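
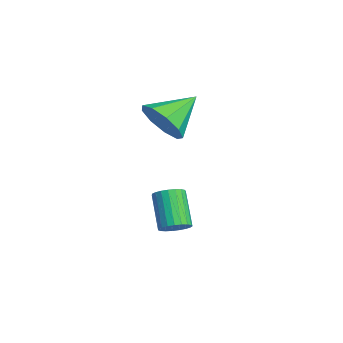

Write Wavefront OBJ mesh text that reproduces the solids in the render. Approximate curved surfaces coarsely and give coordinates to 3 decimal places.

v -1.2 -3.144 -3.414
v -0.72 -3.024 -2.993
v -1.859 -2.975 -1.706
v -2.34 -3.096 -2.126
v -0.793 -2.775 -3.067
v -1.933 -2.726 -1.78
v -0.937 -2.589 -3.202
v -2.076 -2.54 -1.914
v -1.126 -2.5 -3.373
v -2.266 -2.451 -2.085
v -1.328 -2.522 -3.551
v -2.468 -2.473 -2.263
v -1.508 -2.652 -3.705
v -2.648 -2.603 -2.418
v -1.635 -2.867 -3.809
v -2.775 -2.818 -2.522
v -1.687 -3.13 -3.845
v -2.826 -3.081 -2.557
v -1.654 -3.395 -3.806
v -2.793 -3.346 -2.518
v -1.543 -3.617 -3.699
v -2.682 -3.568 -2.412
v -1.373 -3.758 -3.543
v -2.512 -3.709 -2.256
v -1.173 -3.792 -3.365
v -2.312 -3.743 -2.077
v -0.977 -3.714 -3.195
v -2.117 -3.665 -1.907
v -0.82 -3.538 -3.063
v -1.96 -3.489 -1.775
v -0.729 -3.294 -2.991
v -1.869 -3.245 -1.704
v -2.667 -3.271 1.496
v -2.339 -3.727 2.442
v -3.253 -1.769 2.424
v -1.779 -3.324 2.143
v -1.634 -2.896 1.541
v -1.973 -2.644 0.918
v -2.636 -2.685 0.566
v -3.314 -3.001 0.649
v -3.69 -3.443 1.129
v -3.586 -3.805 1.78
v -3.053 -3.917 2.299
f 2 1 5
f 2 5 3
f 3 5 6
f 3 6 4
f 5 1 7
f 5 7 6
f 6 7 8
f 6 8 4
f 7 1 9
f 7 9 8
f 8 9 10
f 8 10 4
f 9 1 11
f 9 11 10
f 10 11 12
f 10 12 4
f 11 1 13
f 11 13 12
f 12 13 14
f 12 14 4
f 13 1 15
f 13 15 14
f 14 15 16
f 14 16 4
f 15 1 17
f 15 17 16
f 16 17 18
f 16 18 4
f 17 1 19
f 17 19 18
f 18 19 20
f 18 20 4
f 19 1 21
f 19 21 20
f 20 21 22
f 20 22 4
f 21 1 23
f 21 23 22
f 22 23 24
f 22 24 4
f 23 1 25
f 23 25 24
f 24 25 26
f 24 26 4
f 25 1 27
f 25 27 26
f 26 27 28
f 26 28 4
f 27 1 29
f 27 29 28
f 28 29 30
f 28 30 4
f 29 1 31
f 29 31 30
f 30 31 32
f 30 32 4
f 31 1 2
f 31 2 32
f 32 2 3
f 32 3 4
f 34 33 36
f 34 36 35
f 36 33 37
f 36 37 35
f 37 33 38
f 37 38 35
f 38 33 39
f 38 39 35
f 39 33 40
f 39 40 35
f 40 33 41
f 40 41 35
f 41 33 42
f 41 42 35
f 42 33 43
f 42 43 35
f 43 33 34
f 43 34 35



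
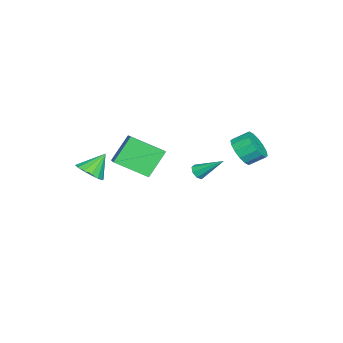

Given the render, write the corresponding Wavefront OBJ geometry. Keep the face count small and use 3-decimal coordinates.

v 1.348 -2.025 -0.114
v 1.579 -3.847 0.841
v 0.315 -1.407 1.316
v 0.546 -3.228 2.272
v 2.934 -1.372 0.748
v 3.165 -3.193 1.704
v 1.901 -0.753 2.179
v 2.132 -2.575 3.134
v -3.224 -0.425 -2.244
v -2.957 -0.145 -2.621
v -3.116 1.045 -1.076
v -3.367 -0.095 -2.646
v -3.692 -0.238 -2.436
v -3.743 -0.491 -2.113
v -3.49 -0.705 -1.867
v -3.081 -0.755 -1.841
v -2.755 -0.612 -2.051
v -2.704 -0.359 -2.374
v 3.962 -4.247 1.22
v 4.682 -4.297 1.724
v 3.238 -3.593 2.32
v 4.716 -3.897 1.509
v 4.549 -3.59 1.217
v 4.224 -3.46 0.925
v 3.829 -3.54 0.713
v 3.47 -3.809 0.636
v 3.243 -4.196 0.716
v 3.208 -4.596 0.931
v 3.376 -4.903 1.223
v 3.701 -5.033 1.515
v 4.095 -4.953 1.728
v 4.455 -4.684 1.804
v -1.565 2.357 0.712
v -0.612 2.552 0.828
v -0.861 3.417 1.425
v -1.815 3.223 1.308
v -0.747 2.802 0.408
v -0.996 3.668 1.005
v -1.101 2.934 0.07
v -1.35 3.799 0.666
v -1.58 2.911 -0.097
v -1.829 3.776 0.5
v -2.054 2.74 -0.047
v -2.303 3.605 0.55
v -2.398 2.466 0.207
v -2.647 3.331 0.803
v -2.519 2.163 0.595
v -2.768 3.028 1.192
v -2.384 1.912 1.015
v -2.633 2.778 1.612
v -2.03 1.781 1.354
v -2.279 2.646 1.95
v -1.551 1.804 1.52
v -1.8 2.669 2.117
v -1.077 1.975 1.47
v -1.326 2.84 2.067
v -0.733 2.249 1.217
v -0.982 3.114 1.813
f 2 4 1
f 5 2 1
f 1 4 3
f 3 5 1
f 2 8 4
f 6 2 5
f 6 8 2
f 4 8 3
f 7 5 3
f 3 8 7
f 7 6 5
f 8 6 7
f 10 9 12
f 10 12 11
f 12 9 13
f 12 13 11
f 13 9 14
f 13 14 11
f 14 9 15
f 14 15 11
f 15 9 16
f 15 16 11
f 16 9 17
f 16 17 11
f 17 9 18
f 17 18 11
f 18 9 10
f 18 10 11
f 20 19 22
f 20 22 21
f 22 19 23
f 22 23 21
f 23 19 24
f 23 24 21
f 24 19 25
f 24 25 21
f 25 19 26
f 25 26 21
f 26 19 27
f 26 27 21
f 27 19 28
f 27 28 21
f 28 19 29
f 28 29 21
f 29 19 30
f 29 30 21
f 30 19 31
f 30 31 21
f 31 19 32
f 31 32 21
f 32 19 20
f 32 20 21
f 34 33 37
f 34 37 35
f 35 37 38
f 35 38 36
f 37 33 39
f 37 39 38
f 38 39 40
f 38 40 36
f 39 33 41
f 39 41 40
f 40 41 42
f 40 42 36
f 41 33 43
f 41 43 42
f 42 43 44
f 42 44 36
f 43 33 45
f 43 45 44
f 44 45 46
f 44 46 36
f 45 33 47
f 45 47 46
f 46 47 48
f 46 48 36
f 47 33 49
f 47 49 48
f 48 49 50
f 48 50 36
f 49 33 51
f 49 51 50
f 50 51 52
f 50 52 36
f 51 33 53
f 51 53 52
f 52 53 54
f 52 54 36
f 53 33 55
f 53 55 54
f 54 55 56
f 54 56 36
f 55 33 57
f 55 57 56
f 56 57 58
f 56 58 36
f 57 33 34
f 57 34 58
f 58 34 35
f 58 35 36



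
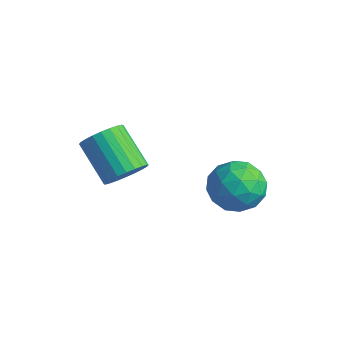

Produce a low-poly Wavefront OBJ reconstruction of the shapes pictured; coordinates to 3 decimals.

v -0.371 -3.696 2.936
v 0.145 -3.404 3.573
v -1.374 -3.272 4.741
v -1.889 -3.564 4.104
v 0.054 -3.114 3.423
v -1.464 -2.982 4.591
v -0.101 -2.912 3.199
v -1.619 -2.78 4.366
v -0.297 -2.829 2.934
v -1.815 -2.697 4.102
v -0.504 -2.879 2.67
v -2.023 -2.747 3.838
v -0.691 -3.052 2.446
v -2.21 -2.92 3.614
v -0.83 -3.324 2.297
v -2.348 -3.192 3.465
v -0.898 -3.653 2.246
v -2.417 -3.521 3.413
v -0.886 -3.988 2.299
v -2.405 -3.856 3.467
v -0.796 -4.278 2.449
v -2.314 -4.146 3.617
v -0.641 -4.48 2.674
v -2.159 -4.348 3.841
v -0.445 -4.563 2.938
v -1.963 -4.431 4.106
v -0.237 -4.513 3.202
v -1.756 -4.381 4.37
v -0.05 -4.34 3.426
v -1.569 -4.208 4.594
v 0.088 -4.068 3.575
v -1.43 -3.936 4.743
v 0.157 -3.739 3.627
v -1.362 -3.607 4.794
v 0.24 0.819 1.539
v 0.793 1.397 0.674
v 1.167 -0.777 1.066
v 1.72 -0.199 0.201
v 1.968 0.046 1.326
v 1.395 1.032 1.619
v 0.565 -0.412 0.121
v -0.008 0.574 0.414
v 0.994 0.636 -0.202
v 1.861 0.919 0.543
v 0.099 -0.299 1.197
v 0.966 -0.016 1.942
v 0.435 1.248 1.148
v 1.525 -0.628 0.592
v 1.671 -0.484 1.253
v 1.996 -0.144 0.745
v 0.789 1.034 1.703
v 1.114 1.373 1.195
v 1.805 0.58 1.578
v 0.846 -0.753 0.545
v 1.171 -0.414 0.037
v -0.036 0.764 0.995
v 0.289 1.104 0.487
v 0.155 0.04 0.162
v 0.878 1.14 0.125
v 1.424 0.202 -0.153
v 0.744 0.077 -0.2
v 0.407 0.657 -0.028
v 1.388 1.307 0.563
v 1.933 0.369 0.285
v 2.079 0.513 0.946
v 1.742 1.093 1.118
v 1.506 0.859 0.048
v 0.027 0.251 1.455
v 0.572 -0.687 1.177
v 0.218 -0.473 0.622
v -0.119 0.107 0.794
v 0.536 0.418 1.893
v 1.082 -0.52 1.615
v 1.553 -0.037 1.768
v 1.216 0.543 1.94
v 0.454 -0.239 1.692
f 2 1 5
f 2 5 3
f 3 5 6
f 3 6 4
f 5 1 7
f 5 7 6
f 6 7 8
f 6 8 4
f 7 1 9
f 7 9 8
f 8 9 10
f 8 10 4
f 9 1 11
f 9 11 10
f 10 11 12
f 10 12 4
f 11 1 13
f 11 13 12
f 12 13 14
f 12 14 4
f 13 1 15
f 13 15 14
f 14 15 16
f 14 16 4
f 15 1 17
f 15 17 16
f 16 17 18
f 16 18 4
f 17 1 19
f 17 19 18
f 18 19 20
f 18 20 4
f 19 1 21
f 19 21 20
f 20 21 22
f 20 22 4
f 21 1 23
f 21 23 22
f 22 23 24
f 22 24 4
f 23 1 25
f 23 25 24
f 24 25 26
f 24 26 4
f 25 1 27
f 25 27 26
f 26 27 28
f 26 28 4
f 27 1 29
f 27 29 28
f 28 29 30
f 28 30 4
f 29 1 31
f 29 31 30
f 30 31 32
f 30 32 4
f 31 1 33
f 31 33 32
f 32 33 34
f 32 34 4
f 33 1 2
f 33 2 34
f 34 2 3
f 34 3 4
f 35 72 51
f 72 46 75
f 51 75 40
f 72 75 51
f 35 51 47
f 51 40 52
f 47 52 36
f 51 52 47
f 35 47 56
f 47 36 57
f 56 57 42
f 47 57 56
f 35 56 68
f 56 42 71
f 68 71 45
f 56 71 68
f 35 68 72
f 68 45 76
f 72 76 46
f 68 76 72
f 36 52 63
f 52 40 66
f 63 66 44
f 52 66 63
f 40 75 53
f 75 46 74
f 53 74 39
f 75 74 53
f 46 76 73
f 76 45 69
f 73 69 37
f 76 69 73
f 45 71 70
f 71 42 58
f 70 58 41
f 71 58 70
f 42 57 62
f 57 36 59
f 62 59 43
f 57 59 62
f 38 64 50
f 64 44 65
f 50 65 39
f 64 65 50
f 38 50 48
f 50 39 49
f 48 49 37
f 50 49 48
f 38 48 55
f 48 37 54
f 55 54 41
f 48 54 55
f 38 55 60
f 55 41 61
f 60 61 43
f 55 61 60
f 38 60 64
f 60 43 67
f 64 67 44
f 60 67 64
f 39 65 53
f 65 44 66
f 53 66 40
f 65 66 53
f 37 49 73
f 49 39 74
f 73 74 46
f 49 74 73
f 41 54 70
f 54 37 69
f 70 69 45
f 54 69 70
f 43 61 62
f 61 41 58
f 62 58 42
f 61 58 62
f 44 67 63
f 67 43 59
f 63 59 36
f 67 59 63



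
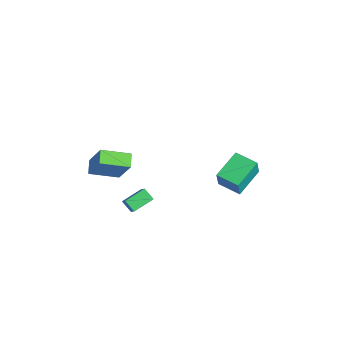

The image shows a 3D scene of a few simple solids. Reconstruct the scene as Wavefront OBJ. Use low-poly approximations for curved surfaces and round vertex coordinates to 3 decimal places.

v -4.215 -4.07 1.893
v -4.961 -3.739 2.273
v -3.776 -2.481 1.369
v -4.522 -2.15 1.749
v -3.178 -3.77 3.671
v -3.924 -3.439 4.051
v -2.739 -2.181 3.147
v -3.485 -1.85 3.527
v -2.172 2.663 0.34
v -1.853 2.399 1.53
v -3.11 4.194 0.931
v -2.791 3.93 2.121
v -1.009 3.43 0.199
v -0.69 3.166 1.389
v -1.947 4.961 0.79
v -1.628 4.697 1.98
v -1.849 -2.548 0.145
v -2.426 -2.827 0.625
v -2.068 -1.37 0.565
v -2.645 -1.648 1.044
v -0.735 -2.772 1.356
v -1.312 -3.05 1.835
v -0.954 -1.593 1.775
v -1.531 -1.872 2.255
f 2 4 1
f 5 2 1
f 1 4 3
f 3 5 1
f 2 8 4
f 6 2 5
f 6 8 2
f 4 8 3
f 7 5 3
f 3 8 7
f 7 6 5
f 8 6 7
f 10 12 9
f 13 10 9
f 9 12 11
f 11 13 9
f 10 16 12
f 14 10 13
f 14 16 10
f 12 16 11
f 15 13 11
f 11 16 15
f 15 14 13
f 16 14 15
f 18 20 17
f 21 18 17
f 17 20 19
f 19 21 17
f 18 24 20
f 22 18 21
f 22 24 18
f 20 24 19
f 23 21 19
f 19 24 23
f 23 22 21
f 24 22 23



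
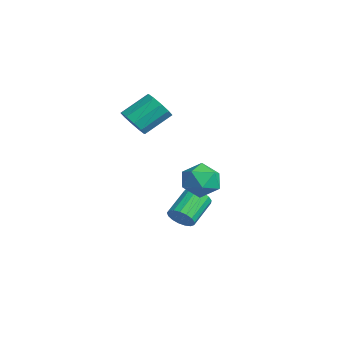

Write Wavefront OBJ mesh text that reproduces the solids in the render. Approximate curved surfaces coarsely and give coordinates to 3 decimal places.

v -0.704 -0.265 -2.943
v -0.333 -0.469 -2.264
v -1.226 0.861 -1.378
v -1.596 1.065 -2.057
v -0.101 -0.208 -2.42
v -0.993 1.122 -1.535
v -0.006 0.04 -2.697
v -0.899 1.369 -1.811
v -0.071 0.218 -3.029
v -0.964 1.547 -2.144
v -0.281 0.285 -3.342
v -1.174 1.614 -2.457
v -0.588 0.226 -3.564
v -1.481 1.556 -2.678
v -0.922 0.055 -3.643
v -1.814 1.385 -2.757
v -1.205 -0.189 -3.562
v -2.098 1.14 -2.676
v -1.374 -0.451 -3.339
v -2.266 0.879 -2.453
v -1.389 -0.67 -3.025
v -2.281 0.66 -2.139
v -1.247 -0.796 -2.693
v -2.139 0.533 -1.807
v -0.981 -0.801 -2.417
v -1.873 0.529 -1.532
v -0.651 -0.682 -2.263
v -1.543 0.647 -1.377
v -3.391 -1.777 2.968
v -2.686 -1.39 2.444
v -2.725 0.123 3.507
v -3.429 -0.263 4.032
v -3.203 -1.232 2.2
v -3.242 0.281 3.264
v -3.792 -1.282 2.25
v -3.831 0.231 3.314
v -4.228 -1.521 2.574
v -4.267 -0.008 3.638
v -4.344 -1.858 3.049
v -4.383 -0.345 4.113
v -4.095 -2.163 3.493
v -4.134 -0.65 4.556
v -3.578 -2.321 3.736
v -3.617 -0.808 4.8
v -2.989 -2.271 3.686
v -3.028 -0.758 4.75
v -2.553 -2.032 3.362
v -2.592 -0.519 4.426
v -2.437 -1.695 2.887
v -2.476 -0.182 3.951
v 0.984 1.08 0.788
v 1.787 0.466 1.327
v 0.473 -0.426 -0.167
v 1.276 -1.04 0.372
v 0.362 -0.66 0.949
v 0.678 0.271 1.539
v 1.582 -0.231 -0.379
v 1.898 0.7 0.211
v 2.157 -0.345 0.606
v 1.403 -0.61 1.427
v 0.857 0.65 -0.267
v 0.103 0.385 0.554
f 2 1 5
f 2 5 3
f 3 5 6
f 3 6 4
f 5 1 7
f 5 7 6
f 6 7 8
f 6 8 4
f 7 1 9
f 7 9 8
f 8 9 10
f 8 10 4
f 9 1 11
f 9 11 10
f 10 11 12
f 10 12 4
f 11 1 13
f 11 13 12
f 12 13 14
f 12 14 4
f 13 1 15
f 13 15 14
f 14 15 16
f 14 16 4
f 15 1 17
f 15 17 16
f 16 17 18
f 16 18 4
f 17 1 19
f 17 19 18
f 18 19 20
f 18 20 4
f 19 1 21
f 19 21 20
f 20 21 22
f 20 22 4
f 21 1 23
f 21 23 22
f 22 23 24
f 22 24 4
f 23 1 25
f 23 25 24
f 24 25 26
f 24 26 4
f 25 1 27
f 25 27 26
f 26 27 28
f 26 28 4
f 27 1 2
f 27 2 28
f 28 2 3
f 28 3 4
f 30 29 33
f 30 33 31
f 31 33 34
f 31 34 32
f 33 29 35
f 33 35 34
f 34 35 36
f 34 36 32
f 35 29 37
f 35 37 36
f 36 37 38
f 36 38 32
f 37 29 39
f 37 39 38
f 38 39 40
f 38 40 32
f 39 29 41
f 39 41 40
f 40 41 42
f 40 42 32
f 41 29 43
f 41 43 42
f 42 43 44
f 42 44 32
f 43 29 45
f 43 45 44
f 44 45 46
f 44 46 32
f 45 29 47
f 45 47 46
f 46 47 48
f 46 48 32
f 47 29 49
f 47 49 48
f 48 49 50
f 48 50 32
f 49 29 30
f 49 30 50
f 50 30 31
f 50 31 32
f 51 62 56
f 51 56 52
f 51 52 58
f 51 58 61
f 51 61 62
f 52 56 60
f 56 62 55
f 62 61 53
f 61 58 57
f 58 52 59
f 54 60 55
f 54 55 53
f 54 53 57
f 54 57 59
f 54 59 60
f 55 60 56
f 53 55 62
f 57 53 61
f 59 57 58
f 60 59 52



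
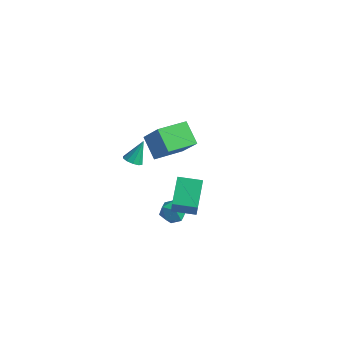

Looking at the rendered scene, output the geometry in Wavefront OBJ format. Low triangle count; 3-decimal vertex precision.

v -2.994 0.527 -1.825
v -2.465 0.684 -1.967
v -2.906 1.293 -0.655
v -2.688 0.919 -2.104
v -3.028 1.005 -2.134
v -3.356 0.908 -2.046
v -3.545 0.666 -1.874
v -3.523 0.371 -1.682
v -3.3 0.136 -1.545
v -2.96 0.05 -1.515
v -2.632 0.147 -1.603
v -2.443 0.389 -1.775
v 2.087 -1.58 -0.695
v 2.577 -1.849 -1.221
v 1.923 -2.731 -0.259
v 2.413 -3 -0.785
v 2.67 -2.563 -0.209
v 2.772 -1.851 -0.479
v 1.728 -2.729 -1.001
v 1.83 -2.017 -1.271
v 2.355 -2.559 -1.41
v 2.937 -2.457 -0.921
v 1.563 -2.123 -0.559
v 2.145 -2.021 -0.07
v 2.768 -3.017 0.171
v 2.086 -1.834 1.023
v 3.792 -2.33 0.037
v 3.109 -1.147 0.889
v 3.451 -3.733 1.711
v 2.768 -2.55 2.563
v 4.474 -3.046 1.577
v 3.792 -1.863 2.429
v -4.016 2.52 -1.816
v -2.887 2.383 -0.396
v -3.535 4.262 -2.031
v -2.406 4.125 -0.611
v -2.894 2.095 -2.749
v -1.765 1.958 -1.329
v -2.413 3.837 -2.964
v -1.284 3.7 -1.544
f 2 1 4
f 2 4 3
f 4 1 5
f 4 5 3
f 5 1 6
f 5 6 3
f 6 1 7
f 6 7 3
f 7 1 8
f 7 8 3
f 8 1 9
f 8 9 3
f 9 1 10
f 9 10 3
f 10 1 11
f 10 11 3
f 11 1 12
f 11 12 3
f 12 1 2
f 12 2 3
f 13 24 18
f 13 18 14
f 13 14 20
f 13 20 23
f 13 23 24
f 14 18 22
f 18 24 17
f 24 23 15
f 23 20 19
f 20 14 21
f 16 22 17
f 16 17 15
f 16 15 19
f 16 19 21
f 16 21 22
f 17 22 18
f 15 17 24
f 19 15 23
f 21 19 20
f 22 21 14
f 26 28 25
f 29 26 25
f 25 28 27
f 27 29 25
f 26 32 28
f 30 26 29
f 30 32 26
f 28 32 27
f 31 29 27
f 27 32 31
f 31 30 29
f 32 30 31
f 34 36 33
f 37 34 33
f 33 36 35
f 35 37 33
f 34 40 36
f 38 34 37
f 38 40 34
f 36 40 35
f 39 37 35
f 35 40 39
f 39 38 37
f 40 38 39



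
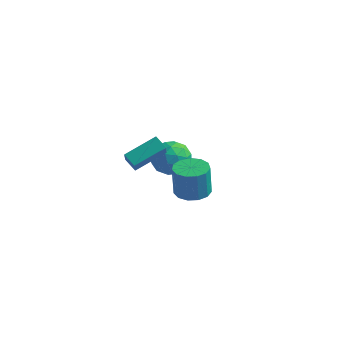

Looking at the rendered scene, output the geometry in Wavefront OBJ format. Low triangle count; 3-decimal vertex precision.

v -4.474 3.802 -4.225
v -3.588 4.502 -4.56
v -3.312 2.918 -3
v -2.426 3.618 -3.335
v -3.329 4.063 -2.724
v -4.047 4.61 -3.481
v -2.853 2.81 -4.079
v -3.571 3.357 -4.836
v -2.586 3.889 -4.47
v -2.88 4.663 -3.633
v -4.02 2.757 -3.927
v -4.314 3.531 -3.09
v -4.133 4.23 -4.5
v -2.767 3.19 -3.06
v -3.298 3.452 -2.701
v -2.777 3.863 -2.898
v -4.402 4.293 -3.866
v -3.882 4.704 -4.063
v -3.729 4.446 -2.984
v -3.018 2.716 -3.497
v -2.498 3.127 -3.694
v -4.123 3.557 -4.662
v -3.602 3.968 -4.859
v -3.171 2.974 -4.576
v -3.023 4.28 -4.644
v -2.34 3.761 -3.924
v -2.592 3.286 -4.361
v -3.014 3.607 -4.806
v -3.196 4.735 -4.152
v -2.513 4.216 -3.432
v -3.044 4.478 -3.073
v -3.466 4.799 -3.518
v -2.607 4.375 -4.099
v -4.387 3.204 -4.128
v -3.704 2.685 -3.408
v -3.434 2.621 -4.042
v -3.856 2.942 -4.487
v -4.56 3.659 -3.636
v -3.877 3.14 -2.916
v -3.886 3.813 -2.754
v -4.308 4.134 -3.199
v -4.293 3.045 -3.461
v -5.04 1.755 -3.352
v -4.101 3.32 -2.509
v -4.324 1.598 -3.858
v -3.385 3.163 -3.014
v -4.455 0.797 -2.226
v -3.516 2.362 -1.382
v -3.739 0.64 -2.731
v -2.8 2.205 -1.888
v 1.761 -2.642 -0.668
v 2.255 -1.868 -0.61
v 2.233 -1.984 1.126
v 1.739 -2.758 1.068
v 1.757 -1.724 -0.607
v 1.735 -1.84 1.129
v 1.26 -1.872 -0.623
v 1.238 -1.987 1.113
v 0.923 -2.264 -0.654
v 0.9 -2.38 1.082
v 0.851 -2.776 -0.689
v 0.829 -2.892 1.047
v 1.069 -3.246 -0.717
v 1.046 -3.362 1.019
v 1.506 -3.524 -0.73
v 1.484 -3.64 1.006
v 2.024 -3.522 -0.723
v 2.002 -3.638 1.013
v 2.459 -3.241 -0.699
v 2.437 -3.356 1.037
v 2.672 -2.769 -0.665
v 2.65 -2.885 1.071
v 2.596 -2.258 -0.632
v 2.574 -2.373 1.104
f 1 38 17
f 38 12 41
f 17 41 6
f 38 41 17
f 1 17 13
f 17 6 18
f 13 18 2
f 17 18 13
f 1 13 22
f 13 2 23
f 22 23 8
f 13 23 22
f 1 22 34
f 22 8 37
f 34 37 11
f 22 37 34
f 1 34 38
f 34 11 42
f 38 42 12
f 34 42 38
f 2 18 29
f 18 6 32
f 29 32 10
f 18 32 29
f 6 41 19
f 41 12 40
f 19 40 5
f 41 40 19
f 12 42 39
f 42 11 35
f 39 35 3
f 42 35 39
f 11 37 36
f 37 8 24
f 36 24 7
f 37 24 36
f 8 23 28
f 23 2 25
f 28 25 9
f 23 25 28
f 4 30 16
f 30 10 31
f 16 31 5
f 30 31 16
f 4 16 14
f 16 5 15
f 14 15 3
f 16 15 14
f 4 14 21
f 14 3 20
f 21 20 7
f 14 20 21
f 4 21 26
f 21 7 27
f 26 27 9
f 21 27 26
f 4 26 30
f 26 9 33
f 30 33 10
f 26 33 30
f 5 31 19
f 31 10 32
f 19 32 6
f 31 32 19
f 3 15 39
f 15 5 40
f 39 40 12
f 15 40 39
f 7 20 36
f 20 3 35
f 36 35 11
f 20 35 36
f 9 27 28
f 27 7 24
f 28 24 8
f 27 24 28
f 10 33 29
f 33 9 25
f 29 25 2
f 33 25 29
f 44 46 43
f 47 44 43
f 43 46 45
f 45 47 43
f 44 50 46
f 48 44 47
f 48 50 44
f 46 50 45
f 49 47 45
f 45 50 49
f 49 48 47
f 50 48 49
f 52 51 55
f 52 55 53
f 53 55 56
f 53 56 54
f 55 51 57
f 55 57 56
f 56 57 58
f 56 58 54
f 57 51 59
f 57 59 58
f 58 59 60
f 58 60 54
f 59 51 61
f 59 61 60
f 60 61 62
f 60 62 54
f 61 51 63
f 61 63 62
f 62 63 64
f 62 64 54
f 63 51 65
f 63 65 64
f 64 65 66
f 64 66 54
f 65 51 67
f 65 67 66
f 66 67 68
f 66 68 54
f 67 51 69
f 67 69 68
f 68 69 70
f 68 70 54
f 69 51 71
f 69 71 70
f 70 71 72
f 70 72 54
f 71 51 73
f 71 73 72
f 72 73 74
f 72 74 54
f 73 51 52
f 73 52 74
f 74 52 53
f 74 53 54



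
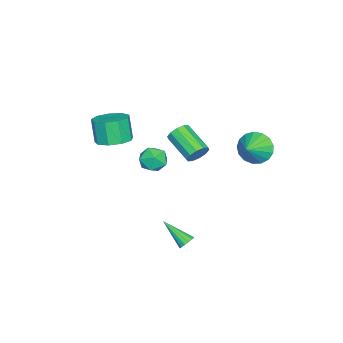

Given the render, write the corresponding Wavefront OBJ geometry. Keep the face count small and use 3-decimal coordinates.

v 1.834 -2.508 2.965
v 2.82 -2.418 3.251
v 2.431 -2.762 4.701
v 1.446 -2.852 4.415
v 2.494 -1.796 3.311
v 2.105 -2.14 4.761
v 1.859 -1.508 3.209
v 1.47 -1.852 4.659
v 1.213 -1.687 2.993
v 0.824 -2.031 4.443
v 0.858 -2.25 2.764
v 0.469 -2.595 4.214
v 0.959 -2.934 2.629
v 0.57 -3.279 4.079
v 1.47 -3.419 2.651
v 1.081 -3.763 4.101
v 2.152 -3.477 2.82
v 1.763 -3.821 4.27
v 2.685 -3.082 3.057
v 2.296 -3.426 4.507
v -0.179 1.493 1.456
v 0.24 1.553 2.038
v -0.702 0.086 2.866
v -1.121 0.027 2.284
v -0.115 1.814 2.097
v -1.057 0.348 2.925
v -0.495 1.953 1.911
v -1.437 0.486 2.739
v -0.754 1.916 1.551
v -1.696 0.45 2.38
v -0.793 1.718 1.155
v -1.735 0.251 1.983
v -0.598 1.434 0.874
v -1.54 -0.033 1.702
v -0.243 1.172 0.815
v -1.185 -0.294 1.643
v 0.137 1.034 1.001
v -0.805 -0.433 1.829
v 0.396 1.07 1.36
v -0.546 -0.396 2.189
v 0.435 1.269 1.757
v -0.507 -0.198 2.585
v -2.268 4.023 1.195
v -1.78 4.528 0.387
v -1.072 3.877 1.825
v -1.905 4.906 0.711
v -2.112 5.081 1.145
v -2.355 5.014 1.591
v -2.579 4.719 1.945
v -2.731 4.266 2.128
v -2.777 3.757 2.097
v -2.706 3.309 1.86
v -2.535 3.024 1.47
v -2.303 2.969 1.016
v -2.063 3.155 0.604
v -1.87 3.54 0.327
v -1.768 4.036 0.249
v 1.517 0.355 1.961
v 2.353 0.612 2.145
v 1.867 -1.012 2.275
v 2.703 -0.755 2.459
v 2.033 -0.512 2.997
v 1.816 0.333 2.803
v 2.404 -0.733 1.617
v 2.187 0.112 1.423
v 2.901 -0.061 1.932
v 2.672 0.076 2.785
v 1.548 -0.476 1.635
v 1.319 -0.339 2.488
v 4.047 2.383 -2.411
v 4.462 2.137 -2.604
v 3.693 0.937 -1.329
v 4.555 2.273 -2.392
v 4.512 2.439 -2.184
v 4.344 2.59 -2.037
v 4.097 2.685 -1.99
v 3.836 2.7 -2.056
v 3.632 2.629 -2.217
v 3.539 2.493 -2.429
v 3.582 2.327 -2.637
v 3.75 2.177 -2.784
v 3.997 2.081 -2.831
v 4.258 2.066 -2.765
f 2 1 5
f 2 5 3
f 3 5 6
f 3 6 4
f 5 1 7
f 5 7 6
f 6 7 8
f 6 8 4
f 7 1 9
f 7 9 8
f 8 9 10
f 8 10 4
f 9 1 11
f 9 11 10
f 10 11 12
f 10 12 4
f 11 1 13
f 11 13 12
f 12 13 14
f 12 14 4
f 13 1 15
f 13 15 14
f 14 15 16
f 14 16 4
f 15 1 17
f 15 17 16
f 16 17 18
f 16 18 4
f 17 1 19
f 17 19 18
f 18 19 20
f 18 20 4
f 19 1 2
f 19 2 20
f 20 2 3
f 20 3 4
f 22 21 25
f 22 25 23
f 23 25 26
f 23 26 24
f 25 21 27
f 25 27 26
f 26 27 28
f 26 28 24
f 27 21 29
f 27 29 28
f 28 29 30
f 28 30 24
f 29 21 31
f 29 31 30
f 30 31 32
f 30 32 24
f 31 21 33
f 31 33 32
f 32 33 34
f 32 34 24
f 33 21 35
f 33 35 34
f 34 35 36
f 34 36 24
f 35 21 37
f 35 37 36
f 36 37 38
f 36 38 24
f 37 21 39
f 37 39 38
f 38 39 40
f 38 40 24
f 39 21 41
f 39 41 40
f 40 41 42
f 40 42 24
f 41 21 22
f 41 22 42
f 42 22 23
f 42 23 24
f 44 43 46
f 44 46 45
f 46 43 47
f 46 47 45
f 47 43 48
f 47 48 45
f 48 43 49
f 48 49 45
f 49 43 50
f 49 50 45
f 50 43 51
f 50 51 45
f 51 43 52
f 51 52 45
f 52 43 53
f 52 53 45
f 53 43 54
f 53 54 45
f 54 43 55
f 54 55 45
f 55 43 56
f 55 56 45
f 56 43 57
f 56 57 45
f 57 43 44
f 57 44 45
f 58 69 63
f 58 63 59
f 58 59 65
f 58 65 68
f 58 68 69
f 59 63 67
f 63 69 62
f 69 68 60
f 68 65 64
f 65 59 66
f 61 67 62
f 61 62 60
f 61 60 64
f 61 64 66
f 61 66 67
f 62 67 63
f 60 62 69
f 64 60 68
f 66 64 65
f 67 66 59
f 71 70 73
f 71 73 72
f 73 70 74
f 73 74 72
f 74 70 75
f 74 75 72
f 75 70 76
f 75 76 72
f 76 70 77
f 76 77 72
f 77 70 78
f 77 78 72
f 78 70 79
f 78 79 72
f 79 70 80
f 79 80 72
f 80 70 81
f 80 81 72
f 81 70 82
f 81 82 72
f 82 70 83
f 82 83 72
f 83 70 71
f 83 71 72



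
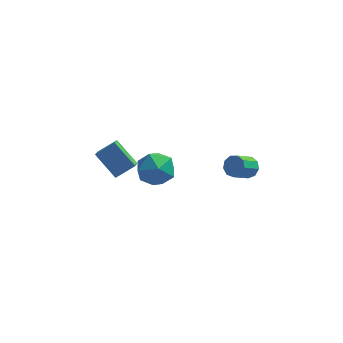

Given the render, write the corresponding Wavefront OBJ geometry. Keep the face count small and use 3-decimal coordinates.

v -3.677 2.017 0.419
v -3.708 1.283 0.846
v -2.709 2.383 1.12
v -2.74 1.648 1.547
v -2.56 1.292 -0.747
v -2.591 0.557 -0.32
v -1.592 1.657 -0.046
v -1.623 0.923 0.381
v 4.218 -1.322 2.75
v 4.746 -1.633 2.933
v 4.07 -2.369 3.634
v 3.542 -2.058 3.45
v 4.667 -1.3 3.206
v 3.99 -2.035 3.906
v 4.377 -0.977 3.265
v 3.701 -1.713 3.965
v 4.013 -0.816 3.083
v 3.337 -1.551 3.783
v 3.745 -0.892 2.745
v 3.069 -1.627 3.446
v 3.698 -1.169 2.409
v 3.022 -1.904 3.11
v 3.895 -1.518 2.233
v 3.219 -2.253 2.933
v 4.243 -1.775 2.298
v 3.567 -2.511 2.999
v 4.579 -1.821 2.575
v 3.903 -2.556 3.276
v -0.664 3.295 -0.584
v 0.092 2.468 -0.19
v -1.492 1.992 -1.73
v -0.736 1.165 -1.336
v -1.571 1.6 -0.611
v -1.059 2.405 0.097
v -0.341 2.055 -2.017
v 0.171 2.86 -1.309
v 0.292 1.701 -1.076
v -0.468 1.42 -0.207
v -0.932 3.04 -1.713
v -1.692 2.759 -0.844
f 2 4 1
f 5 2 1
f 1 4 3
f 3 5 1
f 2 8 4
f 6 2 5
f 6 8 2
f 4 8 3
f 7 5 3
f 3 8 7
f 7 6 5
f 8 6 7
f 10 9 13
f 10 13 11
f 11 13 14
f 11 14 12
f 13 9 15
f 13 15 14
f 14 15 16
f 14 16 12
f 15 9 17
f 15 17 16
f 16 17 18
f 16 18 12
f 17 9 19
f 17 19 18
f 18 19 20
f 18 20 12
f 19 9 21
f 19 21 20
f 20 21 22
f 20 22 12
f 21 9 23
f 21 23 22
f 22 23 24
f 22 24 12
f 23 9 25
f 23 25 24
f 24 25 26
f 24 26 12
f 25 9 27
f 25 27 26
f 26 27 28
f 26 28 12
f 27 9 10
f 27 10 28
f 28 10 11
f 28 11 12
f 29 40 34
f 29 34 30
f 29 30 36
f 29 36 39
f 29 39 40
f 30 34 38
f 34 40 33
f 40 39 31
f 39 36 35
f 36 30 37
f 32 38 33
f 32 33 31
f 32 31 35
f 32 35 37
f 32 37 38
f 33 38 34
f 31 33 40
f 35 31 39
f 37 35 36
f 38 37 30



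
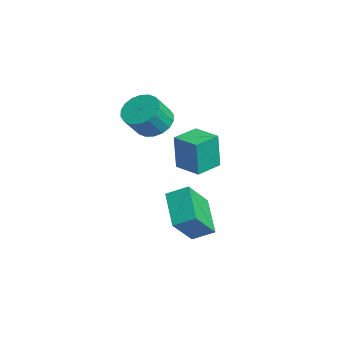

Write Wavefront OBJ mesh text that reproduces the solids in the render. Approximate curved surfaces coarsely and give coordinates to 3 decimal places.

v 1.763 1.232 -1.063
v 2.147 2.171 -0.543
v 1.043 2.3 -2.46
v 1.427 3.239 -1.939
v 3.513 1.081 -2.081
v 3.897 2.02 -1.56
v 2.793 2.149 -3.477
v 3.177 3.088 -2.957
v 0.375 2.088 -0.17
v 0.436 1.966 1.685
v -0.305 3.273 -0.07
v -0.244 3.152 1.785
v 1.564 2.768 -0.165
v 1.625 2.647 1.69
v 0.884 3.954 -0.065
v 0.945 3.832 1.79
v -0.822 1.415 2.147
v -0.296 0.872 1.538
v 0.168 0.103 2.625
v -0.358 0.645 3.233
v -0.023 1.189 1.645
v 0.441 0.419 2.732
v 0.092 1.55 1.852
v 0.556 0.78 2.939
v 0.026 1.884 2.117
v 0.49 1.115 3.204
v -0.208 2.126 2.388
v 0.256 1.356 3.474
v -0.563 2.226 2.611
v -0.099 1.457 3.697
v -0.97 2.166 2.742
v -0.506 1.397 3.829
v -1.348 1.957 2.755
v -0.884 1.188 3.842
v -1.621 1.641 2.648
v -1.157 0.871 3.735
v -1.736 1.28 2.441
v -1.272 0.51 3.528
v -1.67 0.945 2.176
v -1.206 0.176 3.263
v -1.436 0.704 1.906
v -0.972 -0.066 2.992
v -1.081 0.603 1.683
v -0.617 -0.166 2.769
v -0.674 0.663 1.551
v -0.21 -0.106 2.638
f 2 4 1
f 5 2 1
f 1 4 3
f 3 5 1
f 2 8 4
f 6 2 5
f 6 8 2
f 4 8 3
f 7 5 3
f 3 8 7
f 7 6 5
f 8 6 7
f 10 12 9
f 13 10 9
f 9 12 11
f 11 13 9
f 10 16 12
f 14 10 13
f 14 16 10
f 12 16 11
f 15 13 11
f 11 16 15
f 15 14 13
f 16 14 15
f 18 17 21
f 18 21 19
f 19 21 22
f 19 22 20
f 21 17 23
f 21 23 22
f 22 23 24
f 22 24 20
f 23 17 25
f 23 25 24
f 24 25 26
f 24 26 20
f 25 17 27
f 25 27 26
f 26 27 28
f 26 28 20
f 27 17 29
f 27 29 28
f 28 29 30
f 28 30 20
f 29 17 31
f 29 31 30
f 30 31 32
f 30 32 20
f 31 17 33
f 31 33 32
f 32 33 34
f 32 34 20
f 33 17 35
f 33 35 34
f 34 35 36
f 34 36 20
f 35 17 37
f 35 37 36
f 36 37 38
f 36 38 20
f 37 17 39
f 37 39 38
f 38 39 40
f 38 40 20
f 39 17 41
f 39 41 40
f 40 41 42
f 40 42 20
f 41 17 43
f 41 43 42
f 42 43 44
f 42 44 20
f 43 17 45
f 43 45 44
f 44 45 46
f 44 46 20
f 45 17 18
f 45 18 46
f 46 18 19
f 46 19 20



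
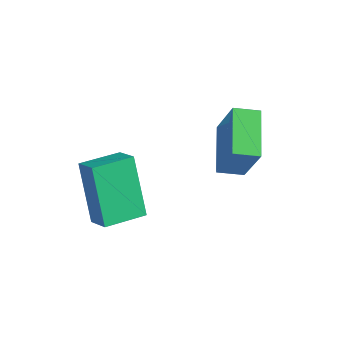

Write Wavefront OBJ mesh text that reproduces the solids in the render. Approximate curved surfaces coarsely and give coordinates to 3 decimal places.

v -3.502 -3.529 -0.659
v -4.544 -3.084 1.203
v -3.172 -2.155 -0.803
v -4.215 -1.71 1.06
v -2.705 -3.67 -0.18
v -3.748 -3.225 1.683
v -2.376 -2.296 -0.323
v -3.418 -1.851 1.539
v -2.054 0.29 2.543
v -1.243 0.131 4.187
v -1.528 0.942 2.347
v -0.718 0.783 3.991
v -0.942 -0.803 1.889
v -0.132 -0.962 3.533
v -0.417 -0.151 1.693
v 0.394 -0.31 3.337
f 2 4 1
f 5 2 1
f 1 4 3
f 3 5 1
f 2 8 4
f 6 2 5
f 6 8 2
f 4 8 3
f 7 5 3
f 3 8 7
f 7 6 5
f 8 6 7
f 10 12 9
f 13 10 9
f 9 12 11
f 11 13 9
f 10 16 12
f 14 10 13
f 14 16 10
f 12 16 11
f 15 13 11
f 11 16 15
f 15 14 13
f 16 14 15



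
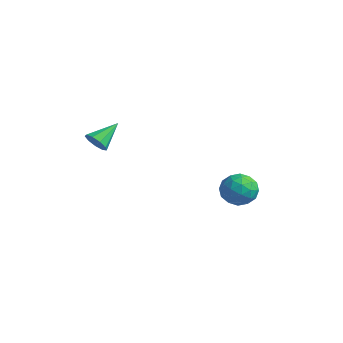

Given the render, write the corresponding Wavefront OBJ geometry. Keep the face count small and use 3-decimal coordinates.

v -1.235 -3.254 0.969
v -0.681 -3.432 1.302
v -1.285 -1.906 1.771
v -0.568 -3.201 0.922
v -0.768 -2.996 0.564
v -1.185 -2.911 0.395
v -1.626 -2.987 0.495
v -1.884 -3.188 0.817
v -1.838 -3.42 1.209
v -1.509 -3.574 1.489
v -1.053 -3.579 1.526
v 0.896 4.18 -3.44
v 1.49 3.838 -2.7
v 1.15 2.802 -4.28
v 1.744 2.46 -3.54
v 0.75 2.554 -3.387
v 0.594 3.406 -2.868
v 2.046 3.234 -4.112
v 1.89 4.086 -3.593
v 2.201 3.253 -3.115
v 1.4 2.833 -2.667
v 1.24 3.807 -4.313
v 0.439 3.387 -3.865
v 1.171 4.13 -2.996
v 1.469 2.51 -3.984
v 0.885 2.566 -3.894
v 1.234 2.364 -3.459
v 0.644 3.876 -3.095
v 0.993 3.674 -2.66
v 0.558 2.92 -3.064
v 1.647 2.966 -4.32
v 1.996 2.764 -3.885
v 1.406 4.276 -3.521
v 1.755 4.074 -3.086
v 2.082 3.72 -3.916
v 1.938 3.585 -2.805
v 2.087 2.775 -3.299
v 2.265 3.23 -3.635
v 2.173 3.731 -3.33
v 1.467 3.338 -2.542
v 1.616 2.528 -3.035
v 1.032 2.583 -2.946
v 0.94 3.084 -2.641
v 1.885 2.994 -2.785
v 1.024 4.112 -3.945
v 1.173 3.302 -4.438
v 1.7 3.556 -4.339
v 1.608 4.057 -4.034
v 0.553 3.865 -3.681
v 0.702 3.055 -4.175
v 0.467 2.909 -3.65
v 0.375 3.41 -3.345
v 0.755 3.646 -4.195
f 2 1 4
f 2 4 3
f 4 1 5
f 4 5 3
f 5 1 6
f 5 6 3
f 6 1 7
f 6 7 3
f 7 1 8
f 7 8 3
f 8 1 9
f 8 9 3
f 9 1 10
f 9 10 3
f 10 1 11
f 10 11 3
f 11 1 2
f 11 2 3
f 12 49 28
f 49 23 52
f 28 52 17
f 49 52 28
f 12 28 24
f 28 17 29
f 24 29 13
f 28 29 24
f 12 24 33
f 24 13 34
f 33 34 19
f 24 34 33
f 12 33 45
f 33 19 48
f 45 48 22
f 33 48 45
f 12 45 49
f 45 22 53
f 49 53 23
f 45 53 49
f 13 29 40
f 29 17 43
f 40 43 21
f 29 43 40
f 17 52 30
f 52 23 51
f 30 51 16
f 52 51 30
f 23 53 50
f 53 22 46
f 50 46 14
f 53 46 50
f 22 48 47
f 48 19 35
f 47 35 18
f 48 35 47
f 19 34 39
f 34 13 36
f 39 36 20
f 34 36 39
f 15 41 27
f 41 21 42
f 27 42 16
f 41 42 27
f 15 27 25
f 27 16 26
f 25 26 14
f 27 26 25
f 15 25 32
f 25 14 31
f 32 31 18
f 25 31 32
f 15 32 37
f 32 18 38
f 37 38 20
f 32 38 37
f 15 37 41
f 37 20 44
f 41 44 21
f 37 44 41
f 16 42 30
f 42 21 43
f 30 43 17
f 42 43 30
f 14 26 50
f 26 16 51
f 50 51 23
f 26 51 50
f 18 31 47
f 31 14 46
f 47 46 22
f 31 46 47
f 20 38 39
f 38 18 35
f 39 35 19
f 38 35 39
f 21 44 40
f 44 20 36
f 40 36 13
f 44 36 40



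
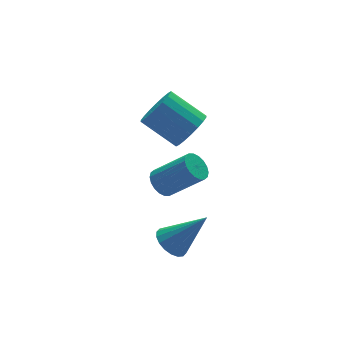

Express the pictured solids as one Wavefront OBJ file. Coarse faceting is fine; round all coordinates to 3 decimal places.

v 2.043 1.709 -2.432
v 2.618 1.86 -2.82
v 3.752 0.942 -1.496
v 3.177 0.791 -1.108
v 2.596 2.11 -2.627
v 3.73 1.192 -1.304
v 2.464 2.28 -2.396
v 3.598 1.362 -1.072
v 2.248 2.337 -2.172
v 3.382 1.419 -0.848
v 1.992 2.27 -1.999
v 3.126 1.352 -0.676
v 1.746 2.092 -1.912
v 2.88 1.173 -0.589
v 1.559 1.838 -1.928
v 2.693 0.919 -0.605
v 1.468 1.558 -2.044
v 2.602 0.64 -0.72
v 1.49 1.308 -2.236
v 2.624 0.39 -0.913
v 1.622 1.138 -2.468
v 2.756 0.22 -1.144
v 1.838 1.081 -2.692
v 2.972 0.163 -1.368
v 2.094 1.148 -2.864
v 3.228 0.23 -1.541
v 2.34 1.327 -2.951
v 3.474 0.408 -1.628
v 2.527 1.581 -2.935
v 3.661 0.662 -1.612
v 3.537 1.897 0.196
v 3.859 1.463 1.013
v 2.906 2.728 2.062
v 2.583 3.163 1.244
v 4.168 1.761 0.933
v 3.214 3.026 1.982
v 4.351 2.087 0.708
v 3.397 3.352 1.756
v 4.373 2.374 0.381
v 3.419 3.639 1.429
v 4.229 2.568 0.017
v 3.276 3.833 1.066
v 3.949 2.628 -0.311
v 2.995 3.893 0.737
v 3.586 2.544 -0.539
v 2.633 3.809 0.51
v 3.214 2.332 -0.622
v 2.261 3.597 0.427
v 2.906 2.034 -0.542
v 1.952 3.299 0.507
v 2.723 1.708 -0.316
v 1.769 2.973 0.732
v 2.701 1.421 0.011
v 1.747 2.686 1.059
v 2.844 1.227 0.374
v 1.891 2.492 1.423
v 3.125 1.167 0.703
v 2.171 2.432 1.751
v 3.487 1.251 0.93
v 2.534 2.516 1.979
v 0.401 -2.102 -2.416
v 0.988 -2.245 -2.925
v 1.619 -2.758 -0.824
v 1.046 -1.911 -2.831
v 0.975 -1.615 -2.655
v 0.791 -1.415 -2.432
v 0.529 -1.352 -2.206
v 0.242 -1.437 -2.021
v -0.013 -1.653 -1.915
v -0.187 -1.959 -1.908
v -0.244 -2.293 -2.002
v -0.174 -2.589 -2.178
v 0.011 -2.789 -2.401
v 0.272 -2.853 -2.627
v 0.559 -2.768 -2.812
v 0.815 -2.551 -2.918
f 2 1 5
f 2 5 3
f 3 5 6
f 3 6 4
f 5 1 7
f 5 7 6
f 6 7 8
f 6 8 4
f 7 1 9
f 7 9 8
f 8 9 10
f 8 10 4
f 9 1 11
f 9 11 10
f 10 11 12
f 10 12 4
f 11 1 13
f 11 13 12
f 12 13 14
f 12 14 4
f 13 1 15
f 13 15 14
f 14 15 16
f 14 16 4
f 15 1 17
f 15 17 16
f 16 17 18
f 16 18 4
f 17 1 19
f 17 19 18
f 18 19 20
f 18 20 4
f 19 1 21
f 19 21 20
f 20 21 22
f 20 22 4
f 21 1 23
f 21 23 22
f 22 23 24
f 22 24 4
f 23 1 25
f 23 25 24
f 24 25 26
f 24 26 4
f 25 1 27
f 25 27 26
f 26 27 28
f 26 28 4
f 27 1 29
f 27 29 28
f 28 29 30
f 28 30 4
f 29 1 2
f 29 2 30
f 30 2 3
f 30 3 4
f 32 31 35
f 32 35 33
f 33 35 36
f 33 36 34
f 35 31 37
f 35 37 36
f 36 37 38
f 36 38 34
f 37 31 39
f 37 39 38
f 38 39 40
f 38 40 34
f 39 31 41
f 39 41 40
f 40 41 42
f 40 42 34
f 41 31 43
f 41 43 42
f 42 43 44
f 42 44 34
f 43 31 45
f 43 45 44
f 44 45 46
f 44 46 34
f 45 31 47
f 45 47 46
f 46 47 48
f 46 48 34
f 47 31 49
f 47 49 48
f 48 49 50
f 48 50 34
f 49 31 51
f 49 51 50
f 50 51 52
f 50 52 34
f 51 31 53
f 51 53 52
f 52 53 54
f 52 54 34
f 53 31 55
f 53 55 54
f 54 55 56
f 54 56 34
f 55 31 57
f 55 57 56
f 56 57 58
f 56 58 34
f 57 31 59
f 57 59 58
f 58 59 60
f 58 60 34
f 59 31 32
f 59 32 60
f 60 32 33
f 60 33 34
f 62 61 64
f 62 64 63
f 64 61 65
f 64 65 63
f 65 61 66
f 65 66 63
f 66 61 67
f 66 67 63
f 67 61 68
f 67 68 63
f 68 61 69
f 68 69 63
f 69 61 70
f 69 70 63
f 70 61 71
f 70 71 63
f 71 61 72
f 71 72 63
f 72 61 73
f 72 73 63
f 73 61 74
f 73 74 63
f 74 61 75
f 74 75 63
f 75 61 76
f 75 76 63
f 76 61 62
f 76 62 63



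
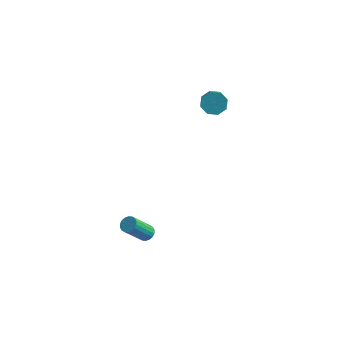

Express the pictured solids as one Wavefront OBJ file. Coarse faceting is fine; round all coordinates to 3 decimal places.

v 0.968 2.272 3.238
v 1.349 1.959 2.634
v 1.694 1.175 3.258
v 1.312 1.488 3.862
v 1.684 2.349 2.939
v 2.028 1.564 3.563
v 1.599 2.693 3.419
v 1.944 1.908 4.043
v 1.145 2.791 3.793
v 1.489 2.006 4.417
v 0.586 2.585 3.842
v 0.931 1.801 4.466
v 0.252 2.196 3.537
v 0.596 1.411 4.161
v 0.336 1.852 3.057
v 0.681 1.067 3.681
v 0.791 1.754 2.683
v 1.135 0.969 3.307
v -0.671 -3.296 -4.52
v -0.303 -3.676 -4.628
v -0.92 -4.703 -3.129
v -1.289 -4.324 -3.02
v -0.185 -3.528 -4.479
v -0.803 -4.556 -2.979
v -0.164 -3.335 -4.338
v -0.782 -4.363 -2.838
v -0.244 -3.134 -4.233
v -0.861 -4.162 -2.733
v -0.408 -2.965 -4.184
v -1.025 -3.993 -2.685
v -0.624 -2.862 -4.203
v -1.241 -3.889 -2.703
v -0.85 -2.844 -4.284
v -1.467 -3.872 -2.784
v -1.04 -2.917 -4.411
v -1.657 -3.944 -2.912
v -1.157 -3.064 -4.561
v -1.775 -4.092 -3.061
v -1.178 -3.257 -4.702
v -1.796 -4.285 -3.202
v -1.099 -3.458 -4.807
v -1.716 -4.486 -3.307
v -0.935 -3.627 -4.855
v -1.552 -4.655 -3.356
v -0.719 -3.731 -4.837
v -1.336 -4.758 -3.337
v -0.493 -3.748 -4.756
v -1.11 -4.776 -3.256
f 2 1 5
f 2 5 3
f 3 5 6
f 3 6 4
f 5 1 7
f 5 7 6
f 6 7 8
f 6 8 4
f 7 1 9
f 7 9 8
f 8 9 10
f 8 10 4
f 9 1 11
f 9 11 10
f 10 11 12
f 10 12 4
f 11 1 13
f 11 13 12
f 12 13 14
f 12 14 4
f 13 1 15
f 13 15 14
f 14 15 16
f 14 16 4
f 15 1 17
f 15 17 16
f 16 17 18
f 16 18 4
f 17 1 2
f 17 2 18
f 18 2 3
f 18 3 4
f 20 19 23
f 20 23 21
f 21 23 24
f 21 24 22
f 23 19 25
f 23 25 24
f 24 25 26
f 24 26 22
f 25 19 27
f 25 27 26
f 26 27 28
f 26 28 22
f 27 19 29
f 27 29 28
f 28 29 30
f 28 30 22
f 29 19 31
f 29 31 30
f 30 31 32
f 30 32 22
f 31 19 33
f 31 33 32
f 32 33 34
f 32 34 22
f 33 19 35
f 33 35 34
f 34 35 36
f 34 36 22
f 35 19 37
f 35 37 36
f 36 37 38
f 36 38 22
f 37 19 39
f 37 39 38
f 38 39 40
f 38 40 22
f 39 19 41
f 39 41 40
f 40 41 42
f 40 42 22
f 41 19 43
f 41 43 42
f 42 43 44
f 42 44 22
f 43 19 45
f 43 45 44
f 44 45 46
f 44 46 22
f 45 19 47
f 45 47 46
f 46 47 48
f 46 48 22
f 47 19 20
f 47 20 48
f 48 20 21
f 48 21 22



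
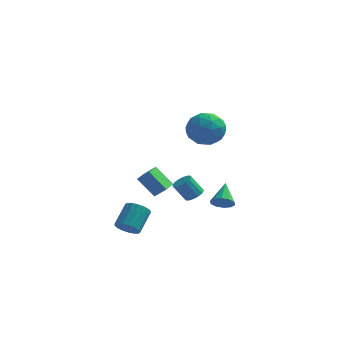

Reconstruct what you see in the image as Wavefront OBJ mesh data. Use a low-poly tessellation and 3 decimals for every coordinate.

v -0.264 -4.015 0.398
v 0.377 -3.973 0.97
v -0.209 -2.805 0.248
v 0.432 -2.764 0.82
v 0.728 -4.196 -0.7
v 1.369 -4.155 -0.128
v 0.783 -2.987 -0.85
v 1.424 -2.945 -0.278
v 3.506 -0.769 2.77
v 3.945 -1.37 3.682
v 1.795 -1.55 3.078
v 2.234 -2.151 3.99
v 2.118 -0.981 4.058
v 3.175 -0.499 3.867
v 2.565 -2.421 2.893
v 3.622 -1.939 2.702
v 3.364 -2.392 3.758
v 3.087 -1.502 4.478
v 2.653 -1.418 2.282
v 2.376 -0.528 3.002
v 3.875 -1.001 3.199
v 1.865 -1.919 3.561
v 1.796 -1.231 3.601
v 2.054 -1.585 4.137
v 3.423 -0.489 3.308
v 3.681 -0.842 3.844
v 2.607 -0.614 4.065
v 2.059 -2.078 2.916
v 2.317 -2.431 3.452
v 3.686 -1.335 2.623
v 3.944 -1.689 3.159
v 3.133 -2.306 2.695
v 3.792 -1.955 3.779
v 2.787 -2.414 3.961
v 2.981 -2.573 3.316
v 3.602 -2.289 3.204
v 3.629 -1.432 4.203
v 2.624 -1.891 4.384
v 2.556 -1.203 4.424
v 3.177 -0.919 4.312
v 3.288 -2.032 4.247
v 3.116 -1.029 2.376
v 2.111 -1.488 2.557
v 2.563 -2.001 2.448
v 3.184 -1.717 2.336
v 2.953 -0.506 2.799
v 1.948 -0.965 2.981
v 2.138 -0.631 3.556
v 2.759 -0.347 3.444
v 2.452 -0.888 2.513
v 3.179 1.455 -3.601
v 3.854 1.64 -3.77
v 3.061 2.765 -2.639
v 3.582 1.832 -4.064
v 3.155 1.88 -4.182
v 2.738 1.766 -4.078
v 2.489 1.533 -3.792
v 2.504 1.27 -3.433
v 2.777 1.078 -3.138
v 3.203 1.03 -3.02
v 3.62 1.144 -3.124
v 3.869 1.377 -3.411
v -1.216 -2.663 -4.134
v -0.5 -2.906 -4.051
v -0.209 -1.701 -3.024
v -0.924 -1.457 -3.106
v -0.481 -2.673 -4.33
v -0.19 -1.468 -3.302
v -0.631 -2.438 -4.563
v -0.339 -1.233 -3.536
v -0.914 -2.254 -4.699
v -0.623 -1.049 -3.672
v -1.266 -2.164 -4.705
v -0.975 -0.959 -3.677
v -1.607 -2.188 -4.58
v -1.316 -0.983 -3.553
v -1.858 -2.321 -4.352
v -1.567 -1.116 -3.325
v -1.962 -2.532 -4.075
v -1.671 -1.327 -3.048
v -1.895 -2.773 -3.811
v -1.604 -1.568 -2.784
v -1.672 -2.989 -3.621
v -1.381 -1.784 -2.594
v -1.345 -3.13 -3.548
v -1.054 -1.925 -2.521
v -0.988 -3.164 -3.61
v -0.697 -1.959 -2.583
v -0.683 -3.083 -3.791
v -0.392 -1.878 -2.764
v 1.31 2.505 -3.657
v 1.722 2.875 -3.337
v 1.023 2.725 -2.263
v 0.61 2.355 -2.583
v 1.494 3.084 -3.456
v 0.795 2.934 -2.382
v 1.217 3.138 -3.629
v 0.518 2.988 -2.555
v 0.964 3.022 -3.809
v 0.265 2.872 -2.736
v 0.804 2.768 -3.949
v 0.105 2.618 -2.875
v 0.78 2.443 -4.01
v 0.081 2.293 -2.937
v 0.897 2.135 -3.977
v 0.198 1.985 -2.903
v 1.125 1.926 -3.858
v 0.426 1.776 -2.784
v 1.402 1.872 -3.685
v 0.703 1.722 -2.611
v 1.655 1.988 -3.504
v 0.956 1.838 -2.431
v 1.815 2.242 -3.365
v 1.116 2.092 -2.291
v 1.839 2.567 -3.303
v 1.14 2.417 -2.23
f 2 4 1
f 5 2 1
f 1 4 3
f 3 5 1
f 2 8 4
f 6 2 5
f 6 8 2
f 4 8 3
f 7 5 3
f 3 8 7
f 7 6 5
f 8 6 7
f 9 46 25
f 46 20 49
f 25 49 14
f 46 49 25
f 9 25 21
f 25 14 26
f 21 26 10
f 25 26 21
f 9 21 30
f 21 10 31
f 30 31 16
f 21 31 30
f 9 30 42
f 30 16 45
f 42 45 19
f 30 45 42
f 9 42 46
f 42 19 50
f 46 50 20
f 42 50 46
f 10 26 37
f 26 14 40
f 37 40 18
f 26 40 37
f 14 49 27
f 49 20 48
f 27 48 13
f 49 48 27
f 20 50 47
f 50 19 43
f 47 43 11
f 50 43 47
f 19 45 44
f 45 16 32
f 44 32 15
f 45 32 44
f 16 31 36
f 31 10 33
f 36 33 17
f 31 33 36
f 12 38 24
f 38 18 39
f 24 39 13
f 38 39 24
f 12 24 22
f 24 13 23
f 22 23 11
f 24 23 22
f 12 22 29
f 22 11 28
f 29 28 15
f 22 28 29
f 12 29 34
f 29 15 35
f 34 35 17
f 29 35 34
f 12 34 38
f 34 17 41
f 38 41 18
f 34 41 38
f 13 39 27
f 39 18 40
f 27 40 14
f 39 40 27
f 11 23 47
f 23 13 48
f 47 48 20
f 23 48 47
f 15 28 44
f 28 11 43
f 44 43 19
f 28 43 44
f 17 35 36
f 35 15 32
f 36 32 16
f 35 32 36
f 18 41 37
f 41 17 33
f 37 33 10
f 41 33 37
f 52 51 54
f 52 54 53
f 54 51 55
f 54 55 53
f 55 51 56
f 55 56 53
f 56 51 57
f 56 57 53
f 57 51 58
f 57 58 53
f 58 51 59
f 58 59 53
f 59 51 60
f 59 60 53
f 60 51 61
f 60 61 53
f 61 51 62
f 61 62 53
f 62 51 52
f 62 52 53
f 64 63 67
f 64 67 65
f 65 67 68
f 65 68 66
f 67 63 69
f 67 69 68
f 68 69 70
f 68 70 66
f 69 63 71
f 69 71 70
f 70 71 72
f 70 72 66
f 71 63 73
f 71 73 72
f 72 73 74
f 72 74 66
f 73 63 75
f 73 75 74
f 74 75 76
f 74 76 66
f 75 63 77
f 75 77 76
f 76 77 78
f 76 78 66
f 77 63 79
f 77 79 78
f 78 79 80
f 78 80 66
f 79 63 81
f 79 81 80
f 80 81 82
f 80 82 66
f 81 63 83
f 81 83 82
f 82 83 84
f 82 84 66
f 83 63 85
f 83 85 84
f 84 85 86
f 84 86 66
f 85 63 87
f 85 87 86
f 86 87 88
f 86 88 66
f 87 63 89
f 87 89 88
f 88 89 90
f 88 90 66
f 89 63 64
f 89 64 90
f 90 64 65
f 90 65 66
f 92 91 95
f 92 95 93
f 93 95 96
f 93 96 94
f 95 91 97
f 95 97 96
f 96 97 98
f 96 98 94
f 97 91 99
f 97 99 98
f 98 99 100
f 98 100 94
f 99 91 101
f 99 101 100
f 100 101 102
f 100 102 94
f 101 91 103
f 101 103 102
f 102 103 104
f 102 104 94
f 103 91 105
f 103 105 104
f 104 105 106
f 104 106 94
f 105 91 107
f 105 107 106
f 106 107 108
f 106 108 94
f 107 91 109
f 107 109 108
f 108 109 110
f 108 110 94
f 109 91 111
f 109 111 110
f 110 111 112
f 110 112 94
f 111 91 113
f 111 113 112
f 112 113 114
f 112 114 94
f 113 91 115
f 113 115 114
f 114 115 116
f 114 116 94
f 115 91 92
f 115 92 116
f 116 92 93
f 116 93 94



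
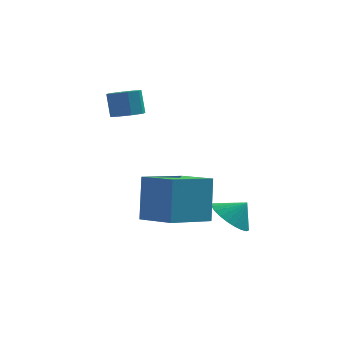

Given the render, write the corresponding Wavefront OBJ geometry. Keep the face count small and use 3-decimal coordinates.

v -3.431 0.817 0.117
v -3.076 1.418 -0.061
v -3.253 1.843 1.026
v -3.609 1.243 1.203
v -3.617 1.454 -0.163
v -3.794 1.88 0.923
v -4.048 1.117 -0.101
v -4.226 1.543 0.985
v -4.119 0.605 0.088
v -4.296 1.03 1.174
v -3.787 0.217 0.294
v -3.964 0.642 1.381
v -3.246 0.18 0.397
v -3.423 0.606 1.483
v -2.814 0.517 0.335
v -2.992 0.943 1.421
v -2.744 1.03 0.146
v -2.921 1.455 1.232
v 0.72 -1.886 -4.223
v 1.322 -1.4 -4.825
v 1.38 -1.754 -3.457
v 1.107 -1.115 -4.689
v 0.832 -0.948 -4.482
v 0.541 -0.923 -4.236
v 0.277 -1.045 -3.987
v 0.08 -1.295 -3.775
v -0.019 -1.635 -3.631
v -0.006 -2.013 -3.577
v 0.118 -2.372 -3.622
v 0.334 -2.657 -3.758
v 0.608 -2.825 -3.965
v 0.899 -2.85 -4.211
v 1.164 -2.728 -4.459
v 1.36 -2.478 -4.672
v 1.459 -2.138 -4.816
v 1.446 -1.759 -4.87
v -2.748 -3.499 -3.509
v -2.705 -2.676 -1.61
v -1.238 -2.172 -4.118
v -1.195 -1.35 -2.219
v -1.505 -4.69 -3.021
v -1.462 -3.868 -1.122
v 0.005 -3.364 -3.63
v 0.048 -2.541 -1.731
f 2 1 5
f 2 5 3
f 3 5 6
f 3 6 4
f 5 1 7
f 5 7 6
f 6 7 8
f 6 8 4
f 7 1 9
f 7 9 8
f 8 9 10
f 8 10 4
f 9 1 11
f 9 11 10
f 10 11 12
f 10 12 4
f 11 1 13
f 11 13 12
f 12 13 14
f 12 14 4
f 13 1 15
f 13 15 14
f 14 15 16
f 14 16 4
f 15 1 17
f 15 17 16
f 16 17 18
f 16 18 4
f 17 1 2
f 17 2 18
f 18 2 3
f 18 3 4
f 20 19 22
f 20 22 21
f 22 19 23
f 22 23 21
f 23 19 24
f 23 24 21
f 24 19 25
f 24 25 21
f 25 19 26
f 25 26 21
f 26 19 27
f 26 27 21
f 27 19 28
f 27 28 21
f 28 19 29
f 28 29 21
f 29 19 30
f 29 30 21
f 30 19 31
f 30 31 21
f 31 19 32
f 31 32 21
f 32 19 33
f 32 33 21
f 33 19 34
f 33 34 21
f 34 19 35
f 34 35 21
f 35 19 36
f 35 36 21
f 36 19 20
f 36 20 21
f 38 40 37
f 41 38 37
f 37 40 39
f 39 41 37
f 38 44 40
f 42 38 41
f 42 44 38
f 40 44 39
f 43 41 39
f 39 44 43
f 43 42 41
f 44 42 43



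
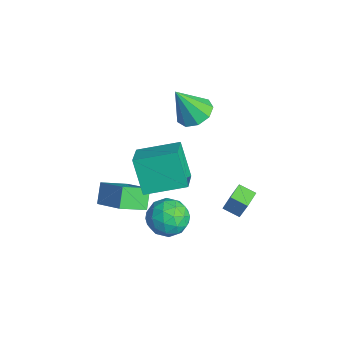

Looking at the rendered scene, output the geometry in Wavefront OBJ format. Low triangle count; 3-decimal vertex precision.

v -3.987 -2.192 -1.061
v -2.573 -1.579 -0.189
v -4.119 -0.885 -1.764
v -2.706 -0.272 -0.893
v -3.314 -2.568 -1.887
v -1.901 -1.955 -1.016
v -3.447 -1.261 -2.591
v -2.033 -0.648 -1.719
v -2.641 -0.903 2.265
v -1.37 -1.487 2.932
v -2.064 0.941 2.782
v -0.793 0.357 3.449
v -1.707 -0.737 0.631
v -0.436 -1.321 1.298
v -1.13 1.107 1.148
v 0.141 0.523 1.815
v -1.019 0.562 -0.862
v -0.262 0.359 -1.547
v -0.578 -0.799 0.027
v 0.179 -1.002 -0.658
v 0.25 -0.172 -0.033
v -0.022 0.669 -0.583
v -0.818 -1.109 -0.937
v -1.09 -0.268 -1.487
v -0.137 -0.673 -1.594
v 0.523 -0.094 -1.035
v -1.363 -0.346 -0.485
v -0.703 0.233 0.074
v -0.679 0.58 -1.283
v -0.161 -1.02 -0.237
v -0.119 -0.532 0.13
v 0.326 -0.651 -0.273
v -0.538 0.762 -0.716
v -0.093 0.643 -1.118
v 0.208 0.331 -0.228
v -0.747 -1.083 -0.402
v -0.302 -1.202 -0.804
v -1.166 0.211 -1.247
v -0.721 0.092 -1.65
v -1.048 -0.771 -1.292
v -0.161 -0.146 -1.713
v 0.098 -0.946 -1.19
v -0.488 -1.009 -1.354
v -0.648 -0.515 -1.677
v 0.227 0.194 -1.384
v 0.486 -0.605 -0.861
v 0.528 -0.118 -0.494
v 0.368 0.377 -0.817
v 0.3 -0.412 -1.411
v -1.326 0.165 -0.659
v -1.067 -0.634 -0.136
v -1.208 -0.817 -0.703
v -1.368 -0.322 -1.026
v -0.938 0.506 -0.33
v -0.679 -0.294 0.193
v -0.192 0.075 0.157
v -0.352 0.569 -0.166
v -1.14 -0.028 -0.109
v -1.586 3.171 -1.509
v -1.188 3.387 -0.333
v -1.033 3.772 -1.807
v -0.634 3.988 -0.631
v -0.946 2.532 -1.609
v -0.547 2.748 -0.433
v -0.392 3.133 -1.907
v 0.006 3.349 -0.731
v -3.62 2.14 3.089
v -3.019 1.508 2.795
v -3.72 1.26 4.771
v -2.713 1.988 3.064
v -2.832 2.539 3.345
v -3.319 2.902 3.506
v -3.947 2.909 3.473
v -4.423 2.556 3.26
v -4.523 2.008 2.967
v -4.2 1.522 2.732
v -3.607 1.324 2.664
f 2 4 1
f 5 2 1
f 1 4 3
f 3 5 1
f 2 8 4
f 6 2 5
f 6 8 2
f 4 8 3
f 7 5 3
f 3 8 7
f 7 6 5
f 8 6 7
f 10 12 9
f 13 10 9
f 9 12 11
f 11 13 9
f 10 16 12
f 14 10 13
f 14 16 10
f 12 16 11
f 15 13 11
f 11 16 15
f 15 14 13
f 16 14 15
f 17 54 33
f 54 28 57
f 33 57 22
f 54 57 33
f 17 33 29
f 33 22 34
f 29 34 18
f 33 34 29
f 17 29 38
f 29 18 39
f 38 39 24
f 29 39 38
f 17 38 50
f 38 24 53
f 50 53 27
f 38 53 50
f 17 50 54
f 50 27 58
f 54 58 28
f 50 58 54
f 18 34 45
f 34 22 48
f 45 48 26
f 34 48 45
f 22 57 35
f 57 28 56
f 35 56 21
f 57 56 35
f 28 58 55
f 58 27 51
f 55 51 19
f 58 51 55
f 27 53 52
f 53 24 40
f 52 40 23
f 53 40 52
f 24 39 44
f 39 18 41
f 44 41 25
f 39 41 44
f 20 46 32
f 46 26 47
f 32 47 21
f 46 47 32
f 20 32 30
f 32 21 31
f 30 31 19
f 32 31 30
f 20 30 37
f 30 19 36
f 37 36 23
f 30 36 37
f 20 37 42
f 37 23 43
f 42 43 25
f 37 43 42
f 20 42 46
f 42 25 49
f 46 49 26
f 42 49 46
f 21 47 35
f 47 26 48
f 35 48 22
f 47 48 35
f 19 31 55
f 31 21 56
f 55 56 28
f 31 56 55
f 23 36 52
f 36 19 51
f 52 51 27
f 36 51 52
f 25 43 44
f 43 23 40
f 44 40 24
f 43 40 44
f 26 49 45
f 49 25 41
f 45 41 18
f 49 41 45
f 60 62 59
f 63 60 59
f 59 62 61
f 61 63 59
f 60 66 62
f 64 60 63
f 64 66 60
f 62 66 61
f 65 63 61
f 61 66 65
f 65 64 63
f 66 64 65
f 68 67 70
f 68 70 69
f 70 67 71
f 70 71 69
f 71 67 72
f 71 72 69
f 72 67 73
f 72 73 69
f 73 67 74
f 73 74 69
f 74 67 75
f 74 75 69
f 75 67 76
f 75 76 69
f 76 67 77
f 76 77 69
f 77 67 68
f 77 68 69



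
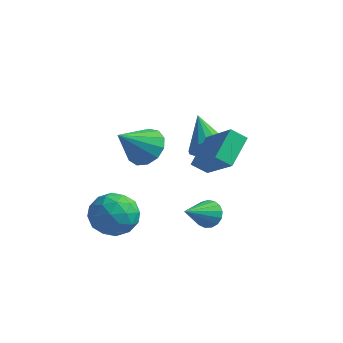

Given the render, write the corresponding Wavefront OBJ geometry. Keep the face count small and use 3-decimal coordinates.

v 1.377 2.428 -0.856
v 2.022 3.097 -0.818
v 0.123 3.572 0.256
v 1.808 3.194 -1.159
v 1.509 3.14 -1.44
v 1.184 2.944 -1.605
v 0.897 2.646 -1.622
v 0.705 2.305 -1.488
v 0.646 1.988 -1.228
v 0.732 1.759 -0.895
v 0.946 1.661 -0.554
v 1.245 1.716 -0.273
v 1.57 1.911 -0.108
v 1.857 2.209 -0.091
v 2.049 2.55 -0.225
v 2.108 2.867 -0.485
v -1.615 -1.022 -3.583
v -0.502 -0.753 -3.229
v -1.158 -2.907 -3.591
v -0.045 -2.638 -3.237
v -0.966 -2.483 -2.486
v -1.249 -1.319 -2.481
v -0.411 -2.341 -4.339
v -0.694 -1.177 -4.334
v 0.242 -1.569 -3.696
v -0.101 -1.656 -2.551
v -1.559 -2.004 -4.269
v -1.902 -2.091 -3.124
v -1.099 -0.722 -3.406
v -0.561 -2.938 -3.414
v -1.103 -2.847 -2.973
v -0.448 -2.689 -2.765
v -1.538 -1.055 -2.966
v -0.884 -0.897 -2.758
v -1.156 -1.914 -2.321
v -0.776 -2.763 -4.062
v -0.122 -2.605 -3.854
v -1.212 -0.971 -4.055
v -0.557 -0.813 -3.847
v -0.504 -1.746 -4.499
v -0.007 -1.043 -3.472
v 0.262 -2.151 -3.476
v 0.047 -1.977 -4.124
v -0.12 -1.292 -4.121
v -0.209 -1.095 -2.799
v 0.06 -2.203 -2.803
v -0.482 -2.112 -2.362
v -0.648 -1.427 -2.359
v 0.229 -1.574 -3.073
v -1.72 -1.457 -4.017
v -1.451 -2.565 -4.021
v -1.012 -2.233 -4.461
v -1.178 -1.548 -4.458
v -1.922 -1.509 -3.344
v -1.653 -2.617 -3.348
v -1.54 -2.368 -2.699
v -1.707 -1.683 -2.696
v -1.889 -2.086 -3.747
v 2.377 -0.849 0.26
v 2.283 0.59 1.123
v 2.976 -0.503 -0.251
v 2.882 0.935 0.611
v 3.938 -1.555 1.609
v 3.844 -0.117 2.471
v 4.537 -1.21 1.097
v 4.443 0.229 1.96
v -1.582 1.952 -1.486
v -1.018 1.214 -2.017
v -2.138 0.568 -0.154
v -0.643 1.454 -1.611
v -0.566 1.853 -1.165
v -0.812 2.283 -0.821
v -1.302 2.608 -0.689
v -1.881 2.724 -0.809
v -2.365 2.596 -1.145
v -2.601 2.263 -1.589
v -2.512 1.831 -2
v -2.129 1.437 -2.249
v -1.572 1.207 -2.255
v 2.409 0.585 -3.666
v 2.814 0.199 -4.151
v 2.111 -0.925 -2.714
v 3.05 0.305 -3.908
v 3.139 0.475 -3.611
v 3.061 0.671 -3.326
v 2.834 0.846 -3.119
v 2.509 0.962 -3.037
v 2.162 0.991 -3.099
v 1.871 0.928 -3.292
v 1.704 0.786 -3.57
v 1.698 0.597 -3.87
v 1.856 0.407 -4.123
v 2.14 0.257 -4.272
v 2.486 0.182 -4.282
f 2 1 4
f 2 4 3
f 4 1 5
f 4 5 3
f 5 1 6
f 5 6 3
f 6 1 7
f 6 7 3
f 7 1 8
f 7 8 3
f 8 1 9
f 8 9 3
f 9 1 10
f 9 10 3
f 10 1 11
f 10 11 3
f 11 1 12
f 11 12 3
f 12 1 13
f 12 13 3
f 13 1 14
f 13 14 3
f 14 1 15
f 14 15 3
f 15 1 16
f 15 16 3
f 16 1 2
f 16 2 3
f 17 54 33
f 54 28 57
f 33 57 22
f 54 57 33
f 17 33 29
f 33 22 34
f 29 34 18
f 33 34 29
f 17 29 38
f 29 18 39
f 38 39 24
f 29 39 38
f 17 38 50
f 38 24 53
f 50 53 27
f 38 53 50
f 17 50 54
f 50 27 58
f 54 58 28
f 50 58 54
f 18 34 45
f 34 22 48
f 45 48 26
f 34 48 45
f 22 57 35
f 57 28 56
f 35 56 21
f 57 56 35
f 28 58 55
f 58 27 51
f 55 51 19
f 58 51 55
f 27 53 52
f 53 24 40
f 52 40 23
f 53 40 52
f 24 39 44
f 39 18 41
f 44 41 25
f 39 41 44
f 20 46 32
f 46 26 47
f 32 47 21
f 46 47 32
f 20 32 30
f 32 21 31
f 30 31 19
f 32 31 30
f 20 30 37
f 30 19 36
f 37 36 23
f 30 36 37
f 20 37 42
f 37 23 43
f 42 43 25
f 37 43 42
f 20 42 46
f 42 25 49
f 46 49 26
f 42 49 46
f 21 47 35
f 47 26 48
f 35 48 22
f 47 48 35
f 19 31 55
f 31 21 56
f 55 56 28
f 31 56 55
f 23 36 52
f 36 19 51
f 52 51 27
f 36 51 52
f 25 43 44
f 43 23 40
f 44 40 24
f 43 40 44
f 26 49 45
f 49 25 41
f 45 41 18
f 49 41 45
f 60 62 59
f 63 60 59
f 59 62 61
f 61 63 59
f 60 66 62
f 64 60 63
f 64 66 60
f 62 66 61
f 65 63 61
f 61 66 65
f 65 64 63
f 66 64 65
f 68 67 70
f 68 70 69
f 70 67 71
f 70 71 69
f 71 67 72
f 71 72 69
f 72 67 73
f 72 73 69
f 73 67 74
f 73 74 69
f 74 67 75
f 74 75 69
f 75 67 76
f 75 76 69
f 76 67 77
f 76 77 69
f 77 67 78
f 77 78 69
f 78 67 79
f 78 79 69
f 79 67 68
f 79 68 69
f 81 80 83
f 81 83 82
f 83 80 84
f 83 84 82
f 84 80 85
f 84 85 82
f 85 80 86
f 85 86 82
f 86 80 87
f 86 87 82
f 87 80 88
f 87 88 82
f 88 80 89
f 88 89 82
f 89 80 90
f 89 90 82
f 90 80 91
f 90 91 82
f 91 80 92
f 91 92 82
f 92 80 93
f 92 93 82
f 93 80 94
f 93 94 82
f 94 80 81
f 94 81 82



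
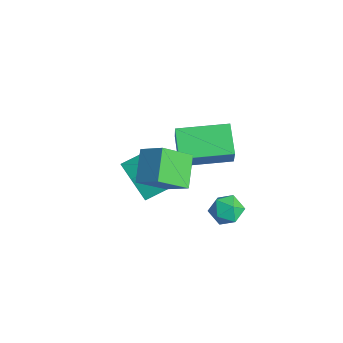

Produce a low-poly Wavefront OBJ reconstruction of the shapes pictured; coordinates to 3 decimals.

v -1.198 0.968 -1.658
v -1.404 0.452 -0.255
v -1.203 2.226 -1.197
v -1.41 1.71 0.207
v 0.11 0.91 -1.487
v -0.097 0.394 -0.083
v 0.104 2.168 -1.025
v -0.102 1.652 0.378
v 3.434 -0.792 3.385
v 2.387 -0.166 4.275
v 3.362 0.483 2.404
v 2.315 1.109 3.294
v 4.305 -0.249 4.026
v 3.258 0.377 4.916
v 4.233 1.026 3.045
v 3.186 1.652 3.935
v 1.494 1.8 1.669
v 0.316 2.122 2.449
v 2.139 3.857 1.791
v 0.96 4.18 2.572
v 2.22 1.5 2.888
v 1.041 1.823 3.669
v 2.864 3.558 3.011
v 1.686 3.88 3.791
v 2.326 3.105 -0.13
v 2.789 3.568 0.29
v 3.311 2.752 -0.83
v 3.774 3.215 -0.41
v 3.468 2.577 -0.088
v 2.859 2.795 0.345
v 3.241 3.525 -0.885
v 2.632 3.743 -0.452
v 3.355 3.828 -0.177
v 3.495 3.242 0.315
v 2.605 3.078 -0.855
v 2.745 2.492 -0.363
f 2 4 1
f 5 2 1
f 1 4 3
f 3 5 1
f 2 8 4
f 6 2 5
f 6 8 2
f 4 8 3
f 7 5 3
f 3 8 7
f 7 6 5
f 8 6 7
f 10 12 9
f 13 10 9
f 9 12 11
f 11 13 9
f 10 16 12
f 14 10 13
f 14 16 10
f 12 16 11
f 15 13 11
f 11 16 15
f 15 14 13
f 16 14 15
f 18 20 17
f 21 18 17
f 17 20 19
f 19 21 17
f 18 24 20
f 22 18 21
f 22 24 18
f 20 24 19
f 23 21 19
f 19 24 23
f 23 22 21
f 24 22 23
f 25 36 30
f 25 30 26
f 25 26 32
f 25 32 35
f 25 35 36
f 26 30 34
f 30 36 29
f 36 35 27
f 35 32 31
f 32 26 33
f 28 34 29
f 28 29 27
f 28 27 31
f 28 31 33
f 28 33 34
f 29 34 30
f 27 29 36
f 31 27 35
f 33 31 32
f 34 33 26



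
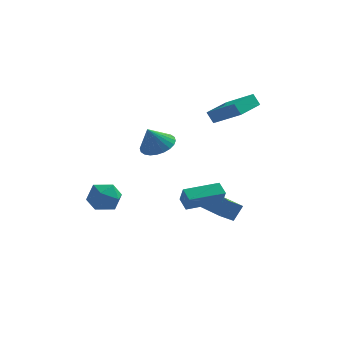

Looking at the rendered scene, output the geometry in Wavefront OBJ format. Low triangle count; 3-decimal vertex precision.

v -4.223 -3.029 -0.143
v -3.621 -2.265 -0.569
v -3.659 -4.135 -1.331
v -3.057 -3.371 -1.757
v -2.816 -3.765 -0.801
v -3.165 -3.081 -0.067
v -4.115 -3.319 -1.833
v -4.464 -2.635 -1.099
v -3.555 -2.444 -1.614
v -2.752 -2.72 -0.976
v -4.528 -3.68 -0.924
v -3.725 -3.956 -0.286
v 0.638 -2.779 -1.946
v 0.846 -3.258 -0.967
v 0.265 -2.097 -1.533
v 0.473 -2.577 -0.554
v 2.507 -1.803 -1.866
v 2.715 -2.283 -0.887
v 2.134 -1.122 -1.453
v 2.342 -1.601 -0.474
v -1.051 -0.134 1.608
v -0.078 -0.199 1.968
v -1.569 -0.546 2.932
v -0.168 0.188 2.053
v -0.393 0.525 2.07
v -0.718 0.762 2.017
v -1.094 0.863 1.901
v -1.463 0.811 1.741
v -1.77 0.616 1.56
v -1.967 0.307 1.387
v -2.025 -0.07 1.247
v -1.934 -0.456 1.163
v -1.709 -0.794 1.146
v -1.384 -1.031 1.199
v -1.009 -1.131 1.315
v -0.639 -1.08 1.475
v -0.333 -0.885 1.656
v -0.136 -0.575 1.829
v 1.396 3.221 2.628
v 2.943 2.313 3.721
v 2.388 4.968 2.676
v 3.935 4.06 3.769
v 1.785 3.02 1.911
v 3.332 2.112 3.004
v 2.777 4.767 1.959
v 4.324 3.859 3.052
v 1.935 1.756 -4.436
v 1.195 1.251 -3.815
v 2.422 2.192 -3.502
v 1.682 1.687 -2.881
v 3.058 0.253 -4.319
v 2.318 -0.252 -3.698
v 3.545 0.689 -3.385
v 2.805 0.184 -2.764
f 1 12 6
f 1 6 2
f 1 2 8
f 1 8 11
f 1 11 12
f 2 6 10
f 6 12 5
f 12 11 3
f 11 8 7
f 8 2 9
f 4 10 5
f 4 5 3
f 4 3 7
f 4 7 9
f 4 9 10
f 5 10 6
f 3 5 12
f 7 3 11
f 9 7 8
f 10 9 2
f 14 16 13
f 17 14 13
f 13 16 15
f 15 17 13
f 14 20 16
f 18 14 17
f 18 20 14
f 16 20 15
f 19 17 15
f 15 20 19
f 19 18 17
f 20 18 19
f 22 21 24
f 22 24 23
f 24 21 25
f 24 25 23
f 25 21 26
f 25 26 23
f 26 21 27
f 26 27 23
f 27 21 28
f 27 28 23
f 28 21 29
f 28 29 23
f 29 21 30
f 29 30 23
f 30 21 31
f 30 31 23
f 31 21 32
f 31 32 23
f 32 21 33
f 32 33 23
f 33 21 34
f 33 34 23
f 34 21 35
f 34 35 23
f 35 21 36
f 35 36 23
f 36 21 37
f 36 37 23
f 37 21 38
f 37 38 23
f 38 21 22
f 38 22 23
f 40 42 39
f 43 40 39
f 39 42 41
f 41 43 39
f 40 46 42
f 44 40 43
f 44 46 40
f 42 46 41
f 45 43 41
f 41 46 45
f 45 44 43
f 46 44 45
f 48 50 47
f 51 48 47
f 47 50 49
f 49 51 47
f 48 54 50
f 52 48 51
f 52 54 48
f 50 54 49
f 53 51 49
f 49 54 53
f 53 52 51
f 54 52 53



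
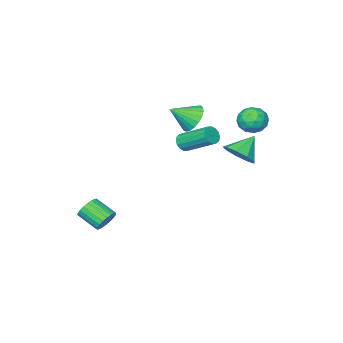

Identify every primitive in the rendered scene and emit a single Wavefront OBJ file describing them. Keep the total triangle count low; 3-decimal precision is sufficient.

v -2.889 1.074 -0.199
v -2.25 0.839 0.492
v -3.971 1.006 0.779
v -2.319 1.498 0.462
v -2.655 1.959 0.123
v -3.1 2.006 -0.367
v -3.446 1.617 -0.778
v -3.532 0.974 -0.918
v -3.316 0.378 -0.721
v -2.901 0.108 -0.28
v -2.48 0.29 0.199
v -2.121 -2.371 -0.48
v -1.852 -2.033 -0.868
v -2.39 -0.412 0.173
v -2.659 -0.749 0.56
v -2.133 -2.06 -0.97
v -2.67 -0.439 0.071
v -2.411 -2.171 -0.941
v -2.948 -0.549 0.099
v -2.611 -2.335 -0.789
v -3.148 -0.713 0.251
v -2.68 -2.508 -0.554
v -3.217 -0.887 0.486
v -2.599 -2.645 -0.299
v -3.136 -1.024 0.741
v -2.39 -2.708 -0.093
v -2.928 -1.087 0.948
v -2.11 -2.681 0.009
v -2.647 -1.06 1.05
v -1.832 -2.571 -0.019
v -2.369 -0.949 1.021
v -1.632 -2.407 -0.171
v -2.169 -0.785 0.869
v -1.563 -2.233 -0.406
v -2.1 -0.612 0.634
v -1.644 -2.096 -0.661
v -2.181 -0.475 0.379
v 3.359 -1.759 -4.017
v 3.598 -1.386 -3.475
v 3.94 -2.528 -2.841
v 3.701 -2.901 -3.383
v 3.32 -1.429 -3.401
v 3.661 -2.57 -2.767
v 3.048 -1.528 -3.434
v 3.39 -2.67 -2.8
v 2.83 -1.668 -3.568
v 3.172 -2.809 -2.933
v 2.704 -1.823 -3.779
v 3.045 -2.964 -3.145
v 2.691 -1.967 -4.032
v 3.032 -3.109 -3.397
v 2.794 -2.075 -4.282
v 3.135 -3.217 -3.647
v 2.994 -2.129 -4.486
v 3.335 -3.271 -3.851
v 3.257 -2.119 -4.609
v 3.599 -3.26 -3.975
v 3.539 -2.046 -4.63
v 3.88 -3.188 -3.995
v 3.789 -1.924 -4.545
v 4.13 -3.066 -3.91
v 3.965 -1.773 -4.369
v 4.306 -2.915 -3.734
v 4.036 -1.62 -4.132
v 4.377 -2.762 -3.497
v 3.99 -1.491 -3.875
v 4.331 -2.633 -3.24
v 3.835 -1.409 -3.642
v 4.177 -2.55 -3.008
v -1.211 -0.534 2.328
v -0.715 0.215 2.185
v -0.149 -1.086 3.112
v -0.903 0.304 2.501
v -1.144 0.248 2.787
v -1.396 0.057 2.994
v -1.616 -0.237 3.086
v -1.767 -0.582 3.047
v -1.821 -0.919 2.883
v -1.769 -1.189 2.623
v -1.621 -1.346 2.313
v -1.402 -1.363 2.004
v -1.15 -1.237 1.752
v -0.908 -0.989 1.6
v -0.719 -0.662 1.573
v -0.615 -0.314 1.677
v -0.613 -0.003 1.893
v -3.389 2.525 3.215
v -2.612 2.787 3.446
v -2.828 1.713 2.254
v -2.051 1.975 2.485
v -2.509 1.484 3.01
v -2.855 1.987 3.604
v -2.585 2.513 2.096
v -2.931 3.016 2.69
v -2.115 2.78 2.755
v -2.068 2.144 3.319
v -3.372 2.356 2.381
v -3.325 1.72 2.945
v -3.05 2.727 3.415
v -2.39 1.773 2.285
v -2.659 1.484 2.593
v -2.203 1.638 2.729
v -3.193 2.257 3.508
v -2.736 2.411 3.644
v -2.675 1.645 3.387
v -2.704 2.089 2.056
v -2.247 2.243 2.192
v -3.237 2.862 2.971
v -2.781 3.016 3.107
v -2.765 2.855 2.313
v -2.301 2.878 3.145
v -1.971 2.4 2.579
v -2.285 2.717 2.351
v -2.489 3.012 2.7
v -2.274 2.504 3.476
v -1.944 2.026 2.911
v -2.213 1.738 3.22
v -2.417 2.033 3.569
v -1.981 2.5 3.07
v -3.496 2.474 2.789
v -3.166 1.996 2.224
v -3.023 2.467 2.131
v -3.227 2.762 2.48
v -3.469 2.1 3.121
v -3.139 1.622 2.555
v -2.951 1.488 3
v -3.155 1.783 3.349
v -3.459 2 2.63
f 2 1 4
f 2 4 3
f 4 1 5
f 4 5 3
f 5 1 6
f 5 6 3
f 6 1 7
f 6 7 3
f 7 1 8
f 7 8 3
f 8 1 9
f 8 9 3
f 9 1 10
f 9 10 3
f 10 1 11
f 10 11 3
f 11 1 2
f 11 2 3
f 13 12 16
f 13 16 14
f 14 16 17
f 14 17 15
f 16 12 18
f 16 18 17
f 17 18 19
f 17 19 15
f 18 12 20
f 18 20 19
f 19 20 21
f 19 21 15
f 20 12 22
f 20 22 21
f 21 22 23
f 21 23 15
f 22 12 24
f 22 24 23
f 23 24 25
f 23 25 15
f 24 12 26
f 24 26 25
f 25 26 27
f 25 27 15
f 26 12 28
f 26 28 27
f 27 28 29
f 27 29 15
f 28 12 30
f 28 30 29
f 29 30 31
f 29 31 15
f 30 12 32
f 30 32 31
f 31 32 33
f 31 33 15
f 32 12 34
f 32 34 33
f 33 34 35
f 33 35 15
f 34 12 36
f 34 36 35
f 35 36 37
f 35 37 15
f 36 12 13
f 36 13 37
f 37 13 14
f 37 14 15
f 39 38 42
f 39 42 40
f 40 42 43
f 40 43 41
f 42 38 44
f 42 44 43
f 43 44 45
f 43 45 41
f 44 38 46
f 44 46 45
f 45 46 47
f 45 47 41
f 46 38 48
f 46 48 47
f 47 48 49
f 47 49 41
f 48 38 50
f 48 50 49
f 49 50 51
f 49 51 41
f 50 38 52
f 50 52 51
f 51 52 53
f 51 53 41
f 52 38 54
f 52 54 53
f 53 54 55
f 53 55 41
f 54 38 56
f 54 56 55
f 55 56 57
f 55 57 41
f 56 38 58
f 56 58 57
f 57 58 59
f 57 59 41
f 58 38 60
f 58 60 59
f 59 60 61
f 59 61 41
f 60 38 62
f 60 62 61
f 61 62 63
f 61 63 41
f 62 38 64
f 62 64 63
f 63 64 65
f 63 65 41
f 64 38 66
f 64 66 65
f 65 66 67
f 65 67 41
f 66 38 68
f 66 68 67
f 67 68 69
f 67 69 41
f 68 38 39
f 68 39 69
f 69 39 40
f 69 40 41
f 71 70 73
f 71 73 72
f 73 70 74
f 73 74 72
f 74 70 75
f 74 75 72
f 75 70 76
f 75 76 72
f 76 70 77
f 76 77 72
f 77 70 78
f 77 78 72
f 78 70 79
f 78 79 72
f 79 70 80
f 79 80 72
f 80 70 81
f 80 81 72
f 81 70 82
f 81 82 72
f 82 70 83
f 82 83 72
f 83 70 84
f 83 84 72
f 84 70 85
f 84 85 72
f 85 70 86
f 85 86 72
f 86 70 71
f 86 71 72
f 87 124 103
f 124 98 127
f 103 127 92
f 124 127 103
f 87 103 99
f 103 92 104
f 99 104 88
f 103 104 99
f 87 99 108
f 99 88 109
f 108 109 94
f 99 109 108
f 87 108 120
f 108 94 123
f 120 123 97
f 108 123 120
f 87 120 124
f 120 97 128
f 124 128 98
f 120 128 124
f 88 104 115
f 104 92 118
f 115 118 96
f 104 118 115
f 92 127 105
f 127 98 126
f 105 126 91
f 127 126 105
f 98 128 125
f 128 97 121
f 125 121 89
f 128 121 125
f 97 123 122
f 123 94 110
f 122 110 93
f 123 110 122
f 94 109 114
f 109 88 111
f 114 111 95
f 109 111 114
f 90 116 102
f 116 96 117
f 102 117 91
f 116 117 102
f 90 102 100
f 102 91 101
f 100 101 89
f 102 101 100
f 90 100 107
f 100 89 106
f 107 106 93
f 100 106 107
f 90 107 112
f 107 93 113
f 112 113 95
f 107 113 112
f 90 112 116
f 112 95 119
f 116 119 96
f 112 119 116
f 91 117 105
f 117 96 118
f 105 118 92
f 117 118 105
f 89 101 125
f 101 91 126
f 125 126 98
f 101 126 125
f 93 106 122
f 106 89 121
f 122 121 97
f 106 121 122
f 95 113 114
f 113 93 110
f 114 110 94
f 113 110 114
f 96 119 115
f 119 95 111
f 115 111 88
f 119 111 115

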